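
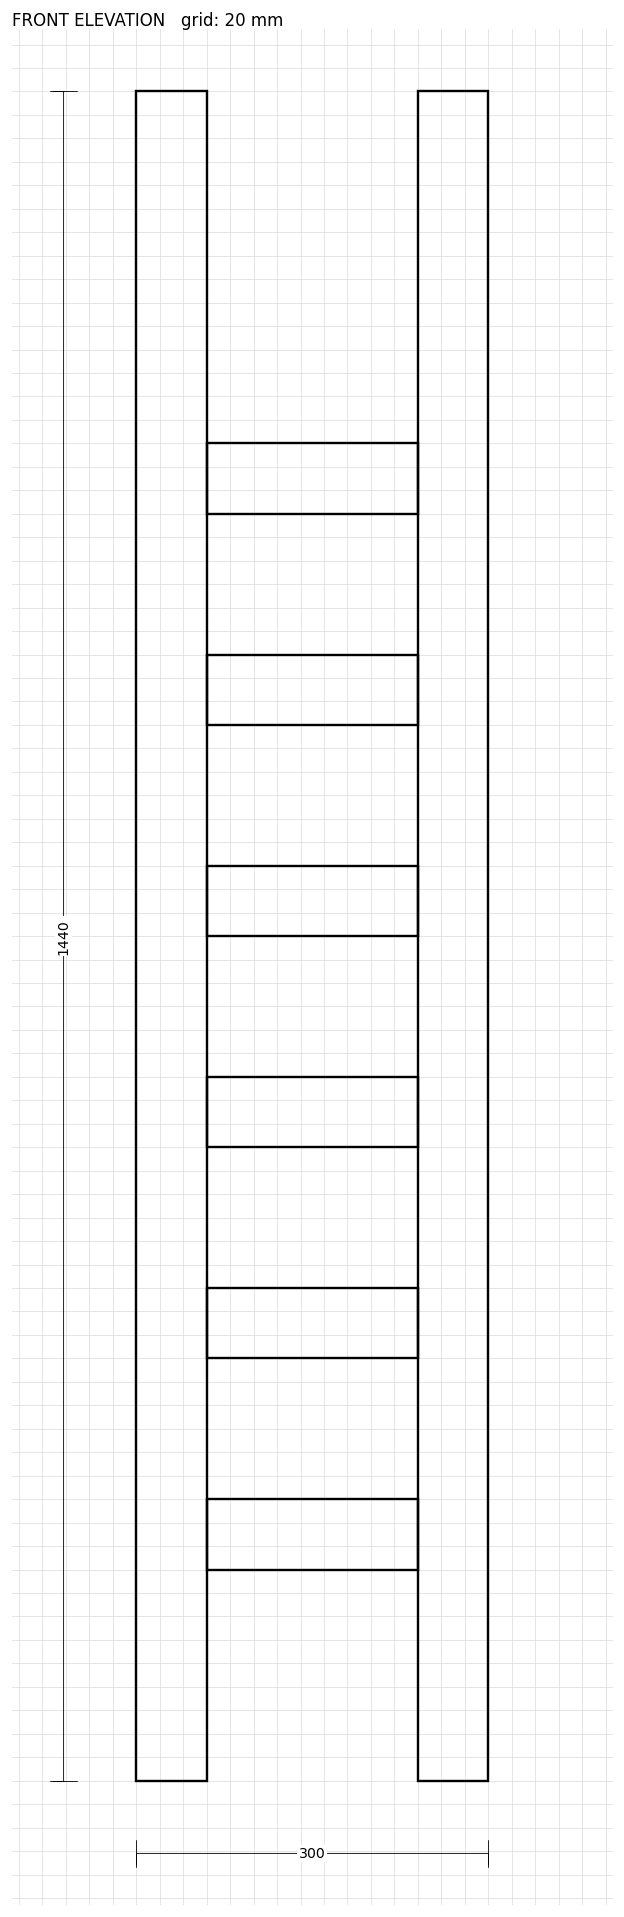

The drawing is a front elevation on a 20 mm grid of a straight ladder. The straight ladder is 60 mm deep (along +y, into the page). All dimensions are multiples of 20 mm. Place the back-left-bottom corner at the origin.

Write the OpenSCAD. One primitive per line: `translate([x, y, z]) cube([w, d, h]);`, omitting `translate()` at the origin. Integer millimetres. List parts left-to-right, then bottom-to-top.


cube([60, 60, 1440]);
translate([60, 0, 180]) cube([180, 60, 60]);
translate([60, 0, 360]) cube([180, 60, 60]);
translate([60, 0, 540]) cube([180, 60, 60]);
translate([60, 0, 720]) cube([180, 60, 60]);
translate([60, 0, 900]) cube([180, 60, 60]);
translate([60, 0, 1080]) cube([180, 60, 60]);
translate([240, 0, 0]) cube([60, 60, 1440]);


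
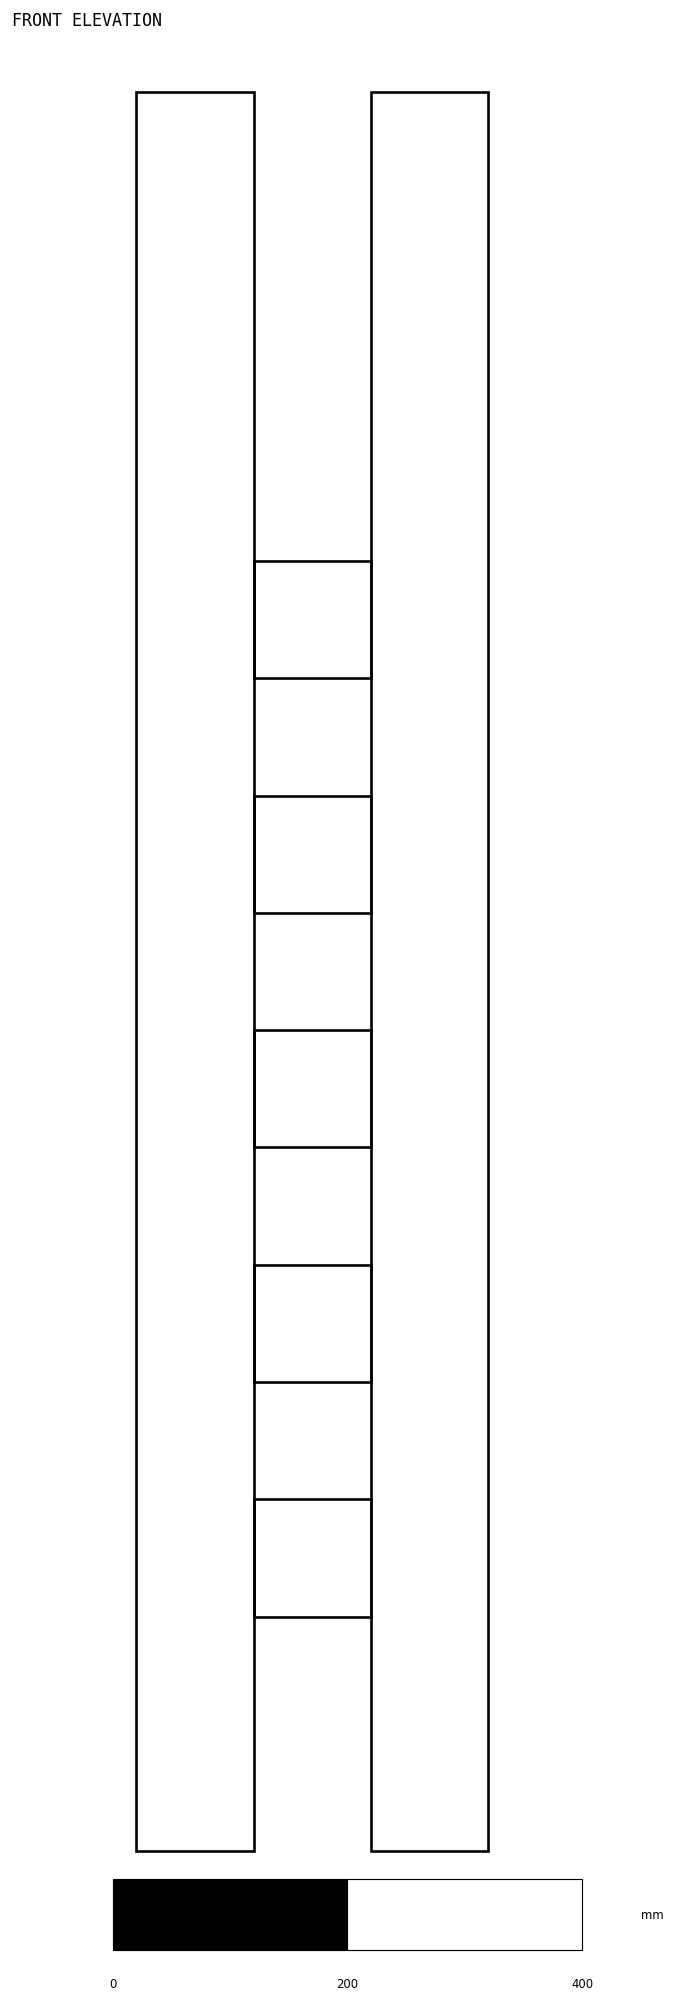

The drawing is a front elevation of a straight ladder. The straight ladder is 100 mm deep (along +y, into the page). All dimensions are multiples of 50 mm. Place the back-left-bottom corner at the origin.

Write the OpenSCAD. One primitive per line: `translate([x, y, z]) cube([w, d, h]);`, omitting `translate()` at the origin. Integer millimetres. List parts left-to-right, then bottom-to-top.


cube([100, 100, 1500]);
translate([100, 0, 200]) cube([100, 100, 100]);
translate([100, 0, 400]) cube([100, 100, 100]);
translate([100, 0, 600]) cube([100, 100, 100]);
translate([100, 0, 800]) cube([100, 100, 100]);
translate([100, 0, 1000]) cube([100, 100, 100]);
translate([200, 0, 0]) cube([100, 100, 1500]);


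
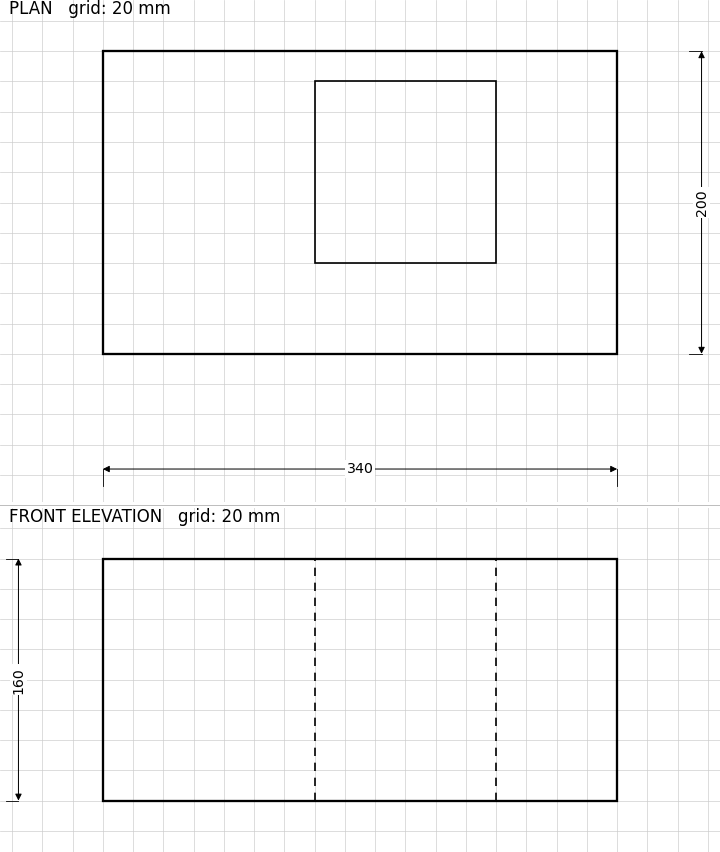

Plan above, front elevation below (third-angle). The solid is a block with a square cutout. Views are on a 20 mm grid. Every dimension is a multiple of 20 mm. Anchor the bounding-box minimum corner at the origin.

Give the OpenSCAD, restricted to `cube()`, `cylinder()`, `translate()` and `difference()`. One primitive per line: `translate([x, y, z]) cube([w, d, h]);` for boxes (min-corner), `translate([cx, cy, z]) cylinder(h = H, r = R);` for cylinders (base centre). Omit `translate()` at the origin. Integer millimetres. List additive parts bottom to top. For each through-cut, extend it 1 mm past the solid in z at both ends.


difference() {
  cube([340, 200, 160]);
  translate([140, 60, -1]) cube([120, 120, 162]);
}


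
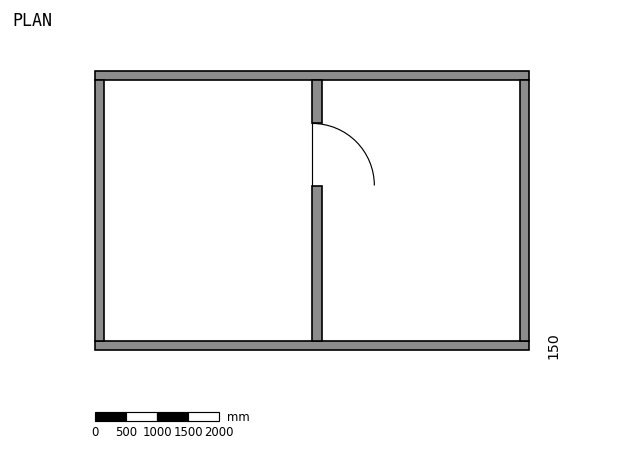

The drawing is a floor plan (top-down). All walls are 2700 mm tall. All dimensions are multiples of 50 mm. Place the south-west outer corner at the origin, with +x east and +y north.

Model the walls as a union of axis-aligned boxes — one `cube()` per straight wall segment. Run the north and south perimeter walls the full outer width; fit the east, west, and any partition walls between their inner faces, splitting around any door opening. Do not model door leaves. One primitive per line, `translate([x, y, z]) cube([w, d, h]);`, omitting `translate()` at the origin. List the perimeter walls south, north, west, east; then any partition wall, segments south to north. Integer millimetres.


cube([7000, 150, 2700]);
translate([0, 4350, 0]) cube([7000, 150, 2700]);
translate([0, 150, 0]) cube([150, 4200, 2700]);
translate([6850, 150, 0]) cube([150, 4200, 2700]);
translate([3500, 150, 0]) cube([150, 2500, 2700]);
translate([3500, 3650, 0]) cube([150, 700, 2700]);


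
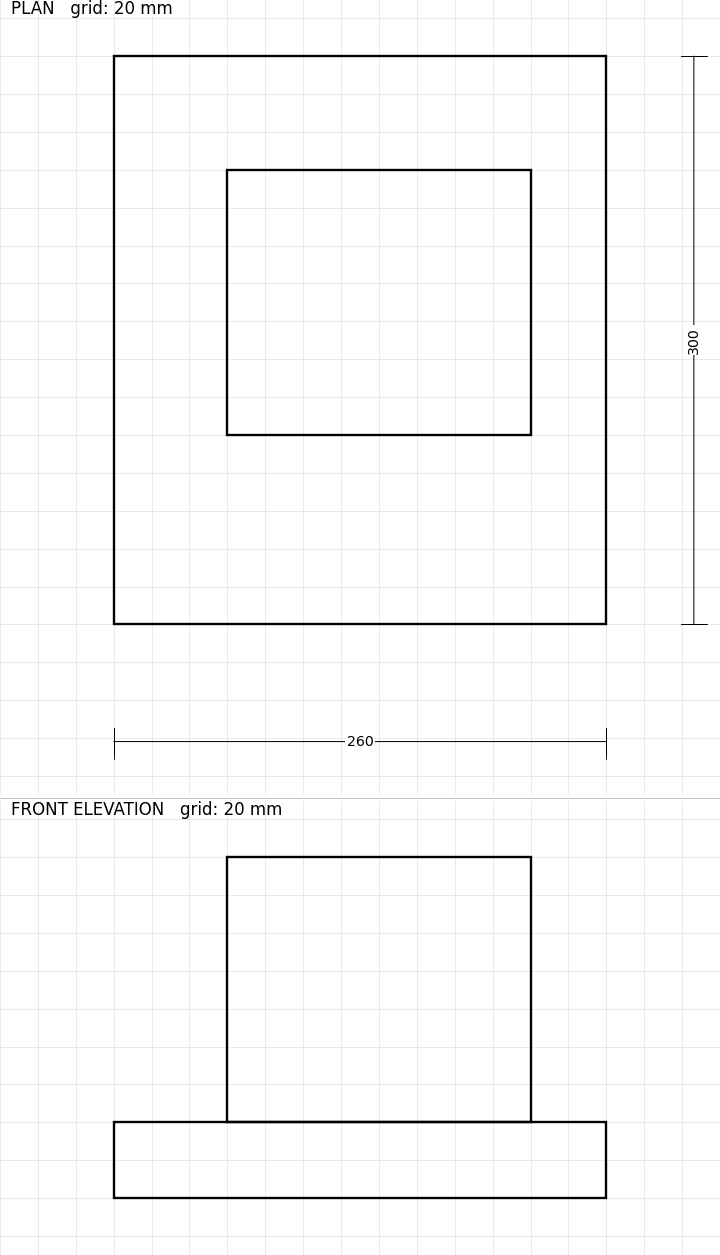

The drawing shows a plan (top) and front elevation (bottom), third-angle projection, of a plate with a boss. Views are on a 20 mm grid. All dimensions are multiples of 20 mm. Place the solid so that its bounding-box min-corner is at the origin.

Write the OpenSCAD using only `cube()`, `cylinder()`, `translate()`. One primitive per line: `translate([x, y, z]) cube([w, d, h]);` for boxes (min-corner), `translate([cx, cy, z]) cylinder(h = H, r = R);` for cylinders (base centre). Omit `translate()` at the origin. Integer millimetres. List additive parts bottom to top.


cube([260, 300, 40]);
translate([60, 100, 40]) cube([160, 140, 140]);


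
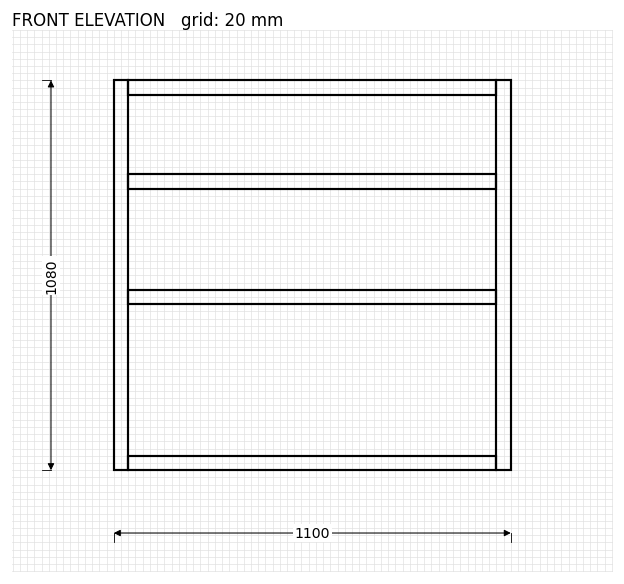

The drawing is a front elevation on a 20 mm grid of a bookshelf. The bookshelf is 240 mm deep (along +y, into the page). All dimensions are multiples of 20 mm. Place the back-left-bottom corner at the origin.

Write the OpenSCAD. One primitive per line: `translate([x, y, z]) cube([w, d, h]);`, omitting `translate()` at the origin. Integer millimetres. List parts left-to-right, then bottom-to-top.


cube([40, 240, 1080]);
translate([40, 0, 0]) cube([1020, 240, 40]);
translate([40, 0, 460]) cube([1020, 240, 40]);
translate([40, 0, 780]) cube([1020, 240, 40]);
translate([40, 0, 1040]) cube([1020, 240, 40]);
translate([1060, 0, 0]) cube([40, 240, 1080]);


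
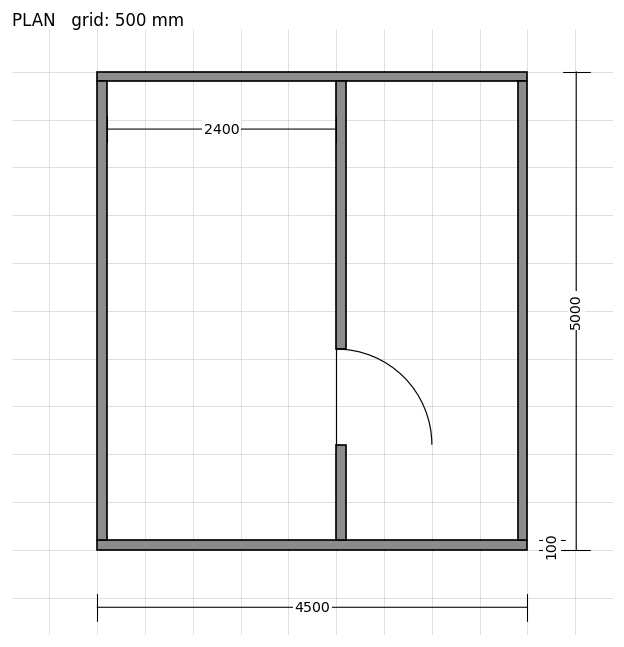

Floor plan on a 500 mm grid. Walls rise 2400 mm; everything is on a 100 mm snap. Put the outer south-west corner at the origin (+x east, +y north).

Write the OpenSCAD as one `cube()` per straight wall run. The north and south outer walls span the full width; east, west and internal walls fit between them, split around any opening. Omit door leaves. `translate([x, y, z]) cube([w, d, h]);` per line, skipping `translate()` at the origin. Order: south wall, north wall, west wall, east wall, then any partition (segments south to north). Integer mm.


cube([4500, 100, 2400]);
translate([0, 4900, 0]) cube([4500, 100, 2400]);
translate([0, 100, 0]) cube([100, 4800, 2400]);
translate([4400, 100, 0]) cube([100, 4800, 2400]);
translate([2500, 100, 0]) cube([100, 1000, 2400]);
translate([2500, 2100, 0]) cube([100, 2800, 2400]);


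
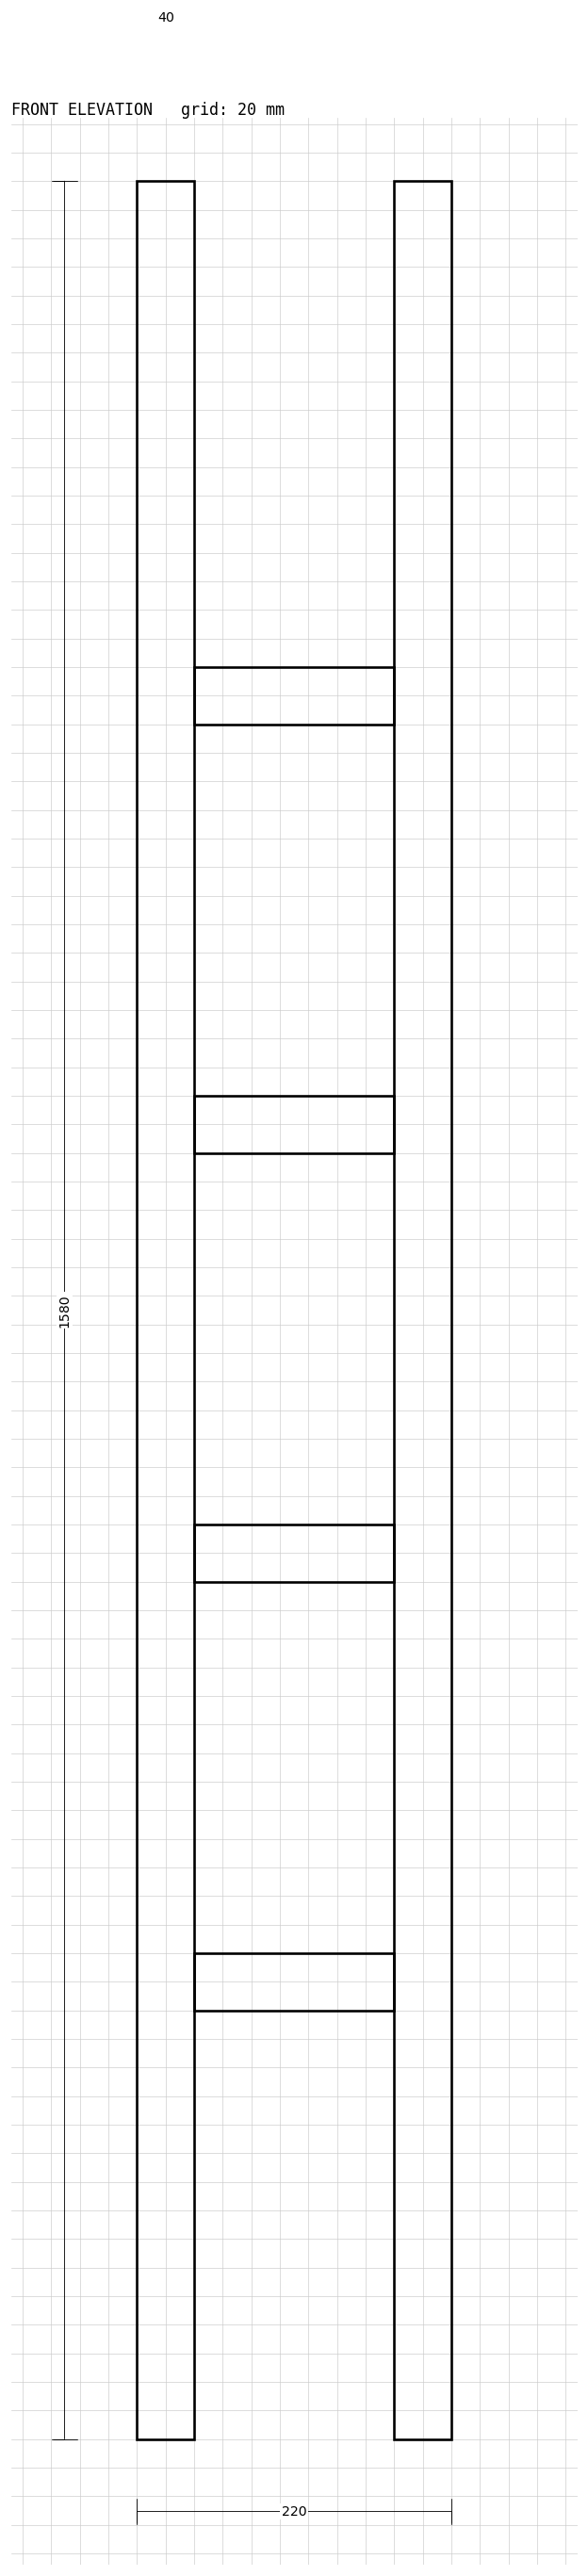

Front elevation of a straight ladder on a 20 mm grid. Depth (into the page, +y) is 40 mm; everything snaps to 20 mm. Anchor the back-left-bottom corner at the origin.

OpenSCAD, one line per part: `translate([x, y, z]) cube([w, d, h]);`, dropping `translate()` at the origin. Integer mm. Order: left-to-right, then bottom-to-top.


cube([40, 40, 1580]);
translate([40, 0, 300]) cube([140, 40, 40]);
translate([40, 0, 600]) cube([140, 40, 40]);
translate([40, 0, 900]) cube([140, 40, 40]);
translate([40, 0, 1200]) cube([140, 40, 40]);
translate([180, 0, 0]) cube([40, 40, 1580]);


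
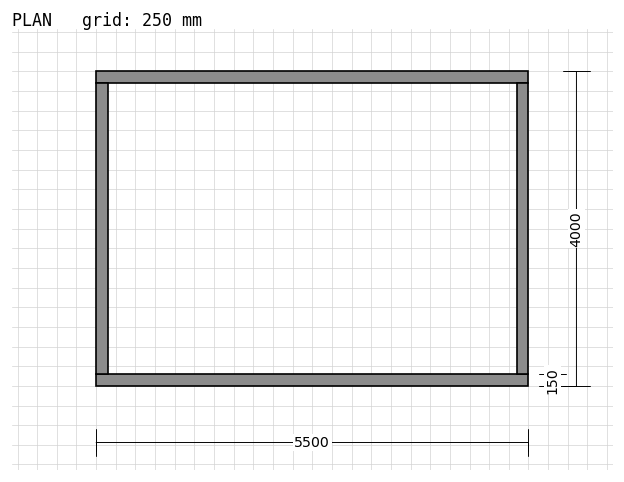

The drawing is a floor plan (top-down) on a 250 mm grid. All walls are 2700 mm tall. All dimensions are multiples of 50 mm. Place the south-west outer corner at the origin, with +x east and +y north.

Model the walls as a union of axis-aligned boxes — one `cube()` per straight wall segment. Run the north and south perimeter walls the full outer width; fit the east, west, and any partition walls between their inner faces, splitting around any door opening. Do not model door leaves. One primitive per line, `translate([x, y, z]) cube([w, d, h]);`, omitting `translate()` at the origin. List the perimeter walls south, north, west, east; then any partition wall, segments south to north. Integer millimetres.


cube([5500, 150, 2700]);
translate([0, 3850, 0]) cube([5500, 150, 2700]);
translate([0, 150, 0]) cube([150, 3700, 2700]);
translate([5350, 150, 0]) cube([150, 3700, 2700]);


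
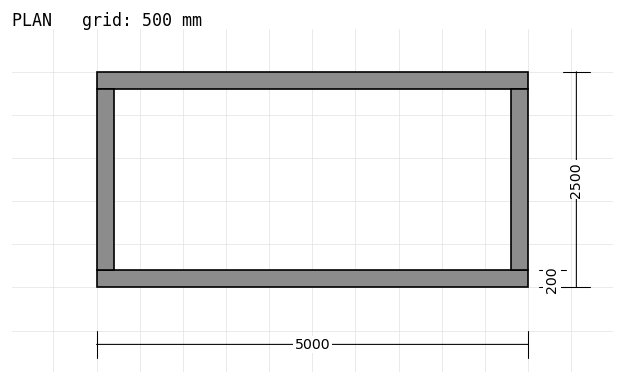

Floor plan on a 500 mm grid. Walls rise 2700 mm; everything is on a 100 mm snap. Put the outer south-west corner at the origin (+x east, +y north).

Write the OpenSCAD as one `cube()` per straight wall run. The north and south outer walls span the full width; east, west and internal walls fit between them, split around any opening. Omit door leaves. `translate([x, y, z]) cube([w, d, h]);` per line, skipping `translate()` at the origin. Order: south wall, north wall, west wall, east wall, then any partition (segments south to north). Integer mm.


cube([5000, 200, 2700]);
translate([0, 2300, 0]) cube([5000, 200, 2700]);
translate([0, 200, 0]) cube([200, 2100, 2700]);
translate([4800, 200, 0]) cube([200, 2100, 2700]);


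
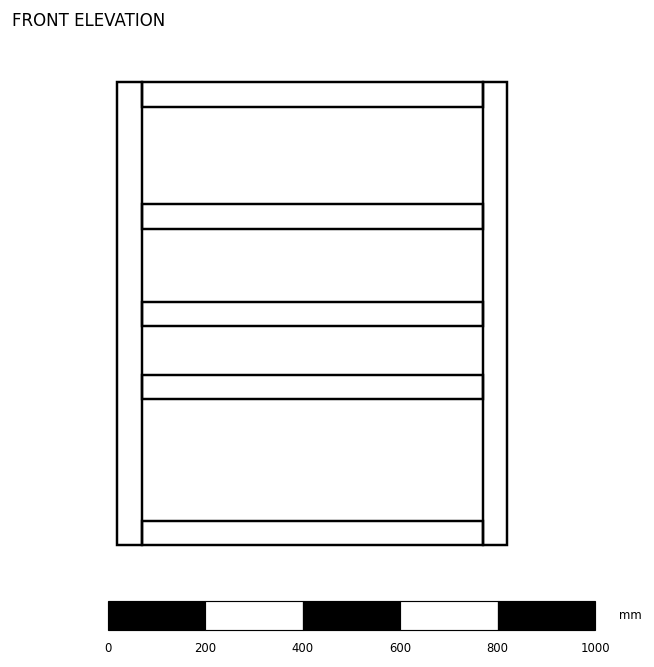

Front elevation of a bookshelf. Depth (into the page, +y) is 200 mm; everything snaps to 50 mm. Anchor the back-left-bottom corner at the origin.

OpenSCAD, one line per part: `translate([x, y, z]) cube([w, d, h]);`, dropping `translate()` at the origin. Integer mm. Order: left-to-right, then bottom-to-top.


cube([50, 200, 950]);
translate([50, 0, 0]) cube([700, 200, 50]);
translate([50, 0, 300]) cube([700, 200, 50]);
translate([50, 0, 450]) cube([700, 200, 50]);
translate([50, 0, 650]) cube([700, 200, 50]);
translate([50, 0, 900]) cube([700, 200, 50]);
translate([750, 0, 0]) cube([50, 200, 950]);


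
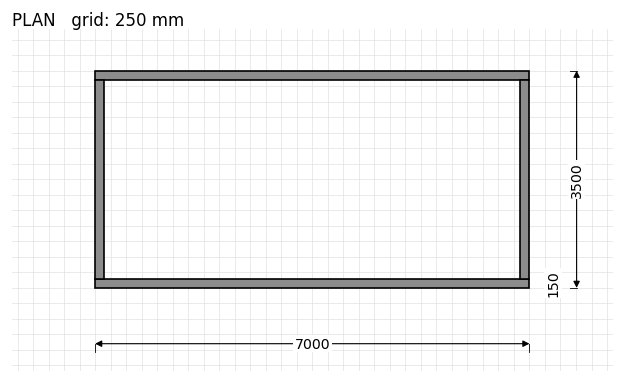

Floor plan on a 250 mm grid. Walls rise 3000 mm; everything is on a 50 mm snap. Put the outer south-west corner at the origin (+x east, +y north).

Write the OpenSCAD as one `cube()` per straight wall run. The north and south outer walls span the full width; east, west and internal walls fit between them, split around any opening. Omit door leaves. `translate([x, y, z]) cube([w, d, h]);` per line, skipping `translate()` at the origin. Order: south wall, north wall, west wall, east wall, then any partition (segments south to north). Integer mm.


cube([7000, 150, 3000]);
translate([0, 3350, 0]) cube([7000, 150, 3000]);
translate([0, 150, 0]) cube([150, 3200, 3000]);
translate([6850, 150, 0]) cube([150, 3200, 3000]);


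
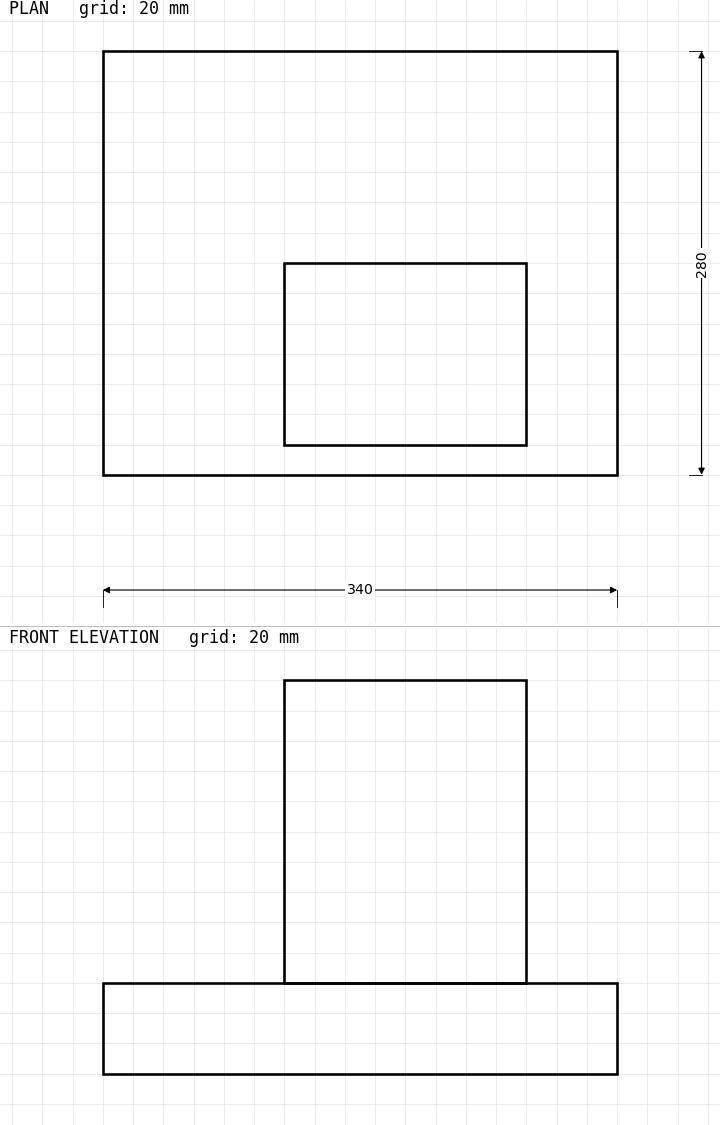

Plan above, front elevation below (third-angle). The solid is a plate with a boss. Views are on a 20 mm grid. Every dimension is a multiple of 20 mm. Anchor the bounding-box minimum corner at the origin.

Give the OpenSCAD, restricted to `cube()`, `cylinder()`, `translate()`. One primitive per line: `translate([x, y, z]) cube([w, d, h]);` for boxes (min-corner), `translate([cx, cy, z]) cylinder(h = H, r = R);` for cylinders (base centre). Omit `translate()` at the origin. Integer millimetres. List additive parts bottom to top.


cube([340, 280, 60]);
translate([120, 20, 60]) cube([160, 120, 200]);


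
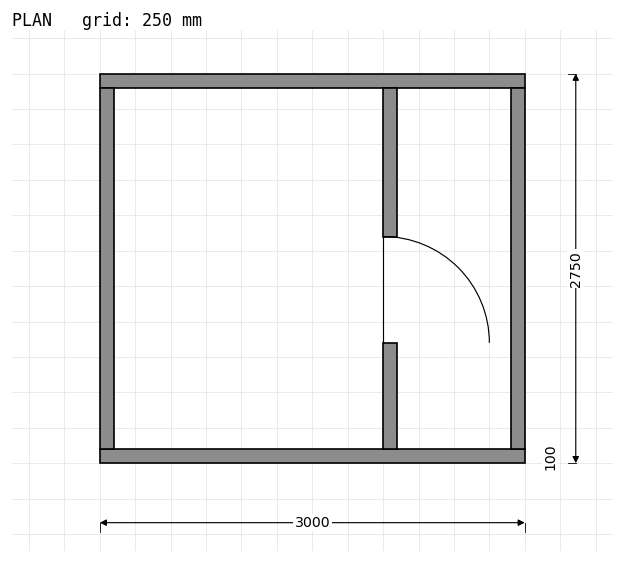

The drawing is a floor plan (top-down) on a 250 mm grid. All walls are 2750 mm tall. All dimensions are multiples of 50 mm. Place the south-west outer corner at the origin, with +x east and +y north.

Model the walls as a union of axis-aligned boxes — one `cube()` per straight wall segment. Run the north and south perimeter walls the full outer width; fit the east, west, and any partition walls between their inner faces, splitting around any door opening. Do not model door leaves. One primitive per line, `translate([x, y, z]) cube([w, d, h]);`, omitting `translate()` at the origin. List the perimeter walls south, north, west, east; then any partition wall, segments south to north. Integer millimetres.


cube([3000, 100, 2750]);
translate([0, 2650, 0]) cube([3000, 100, 2750]);
translate([0, 100, 0]) cube([100, 2550, 2750]);
translate([2900, 100, 0]) cube([100, 2550, 2750]);
translate([2000, 100, 0]) cube([100, 750, 2750]);
translate([2000, 1600, 0]) cube([100, 1050, 2750]);


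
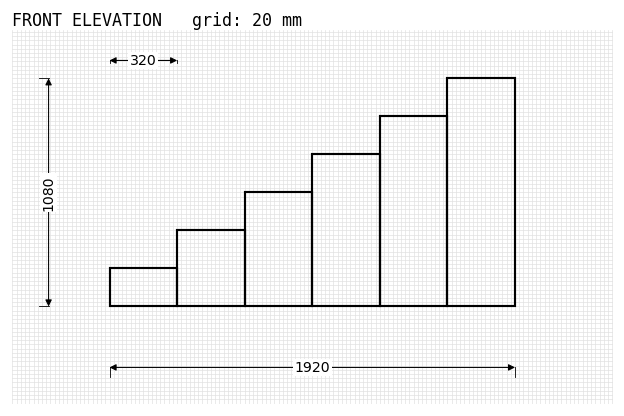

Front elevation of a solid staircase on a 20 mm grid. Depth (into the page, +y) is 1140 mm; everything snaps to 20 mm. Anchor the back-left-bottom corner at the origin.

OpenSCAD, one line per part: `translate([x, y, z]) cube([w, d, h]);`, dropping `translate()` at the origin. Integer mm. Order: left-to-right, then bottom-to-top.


cube([320, 1140, 180]);
translate([320, 0, 0]) cube([320, 1140, 360]);
translate([640, 0, 0]) cube([320, 1140, 540]);
translate([960, 0, 0]) cube([320, 1140, 720]);
translate([1280, 0, 0]) cube([320, 1140, 900]);
translate([1600, 0, 0]) cube([320, 1140, 1080]);


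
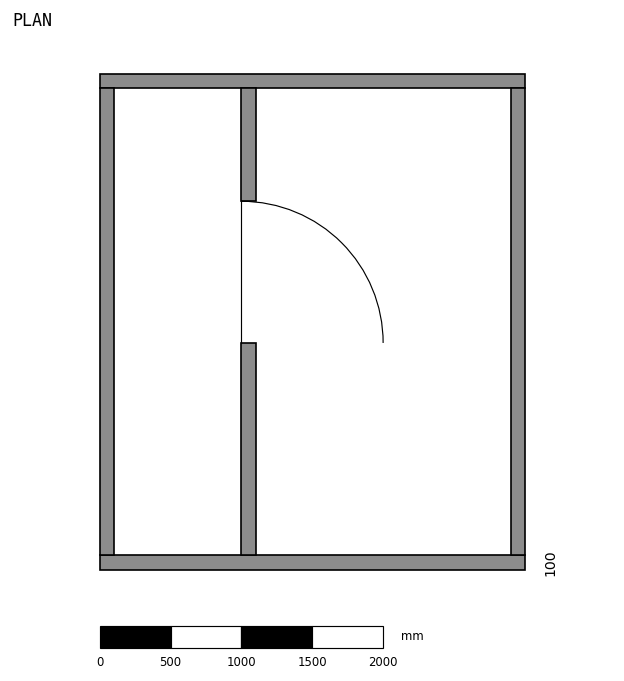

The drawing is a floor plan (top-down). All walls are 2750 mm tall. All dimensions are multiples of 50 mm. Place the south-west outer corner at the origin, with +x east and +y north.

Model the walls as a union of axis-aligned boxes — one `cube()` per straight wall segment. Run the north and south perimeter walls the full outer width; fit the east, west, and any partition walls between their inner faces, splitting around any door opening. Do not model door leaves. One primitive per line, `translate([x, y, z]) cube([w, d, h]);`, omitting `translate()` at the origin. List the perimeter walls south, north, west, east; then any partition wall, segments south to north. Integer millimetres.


cube([3000, 100, 2750]);
translate([0, 3400, 0]) cube([3000, 100, 2750]);
translate([0, 100, 0]) cube([100, 3300, 2750]);
translate([2900, 100, 0]) cube([100, 3300, 2750]);
translate([1000, 100, 0]) cube([100, 1500, 2750]);
translate([1000, 2600, 0]) cube([100, 800, 2750]);


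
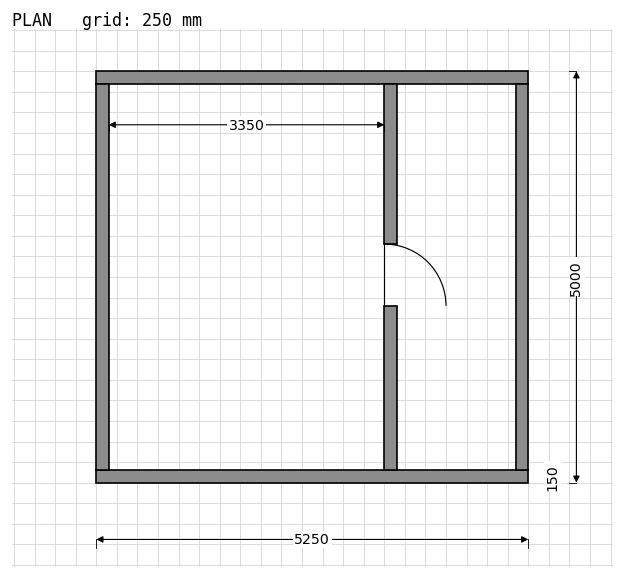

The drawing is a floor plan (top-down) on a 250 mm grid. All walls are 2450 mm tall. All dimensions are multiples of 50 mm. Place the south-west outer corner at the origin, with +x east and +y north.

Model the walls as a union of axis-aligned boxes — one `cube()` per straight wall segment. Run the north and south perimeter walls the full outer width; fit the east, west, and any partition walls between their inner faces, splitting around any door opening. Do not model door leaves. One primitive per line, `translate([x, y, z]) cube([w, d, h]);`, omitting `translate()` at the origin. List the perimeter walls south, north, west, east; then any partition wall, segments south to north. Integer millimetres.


cube([5250, 150, 2450]);
translate([0, 4850, 0]) cube([5250, 150, 2450]);
translate([0, 150, 0]) cube([150, 4700, 2450]);
translate([5100, 150, 0]) cube([150, 4700, 2450]);
translate([3500, 150, 0]) cube([150, 2000, 2450]);
translate([3500, 2900, 0]) cube([150, 1950, 2450]);


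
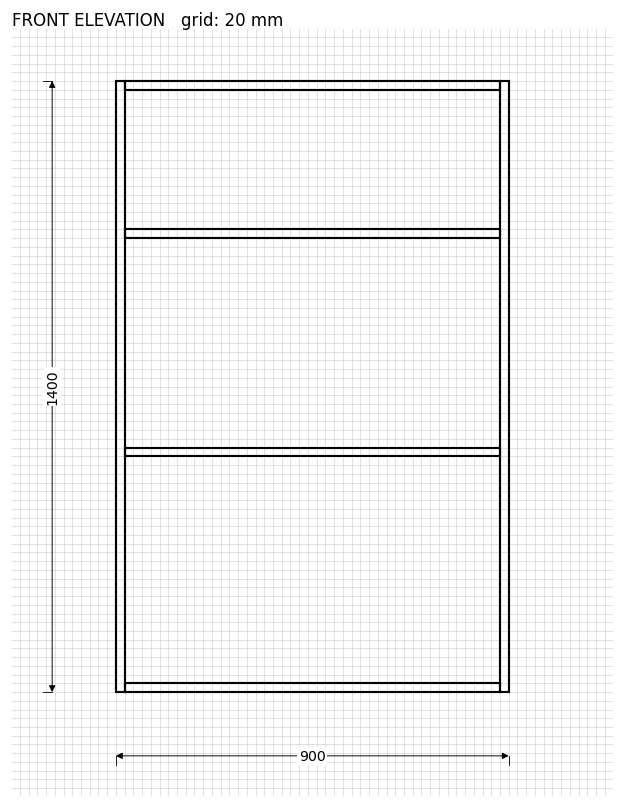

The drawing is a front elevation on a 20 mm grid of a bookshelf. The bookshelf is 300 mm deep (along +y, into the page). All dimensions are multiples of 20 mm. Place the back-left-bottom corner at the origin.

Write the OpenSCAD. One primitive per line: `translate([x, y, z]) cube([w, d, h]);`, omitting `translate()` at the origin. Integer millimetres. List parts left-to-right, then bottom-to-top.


cube([20, 300, 1400]);
translate([20, 0, 0]) cube([860, 300, 20]);
translate([20, 0, 540]) cube([860, 300, 20]);
translate([20, 0, 1040]) cube([860, 300, 20]);
translate([20, 0, 1380]) cube([860, 300, 20]);
translate([880, 0, 0]) cube([20, 300, 1400]);


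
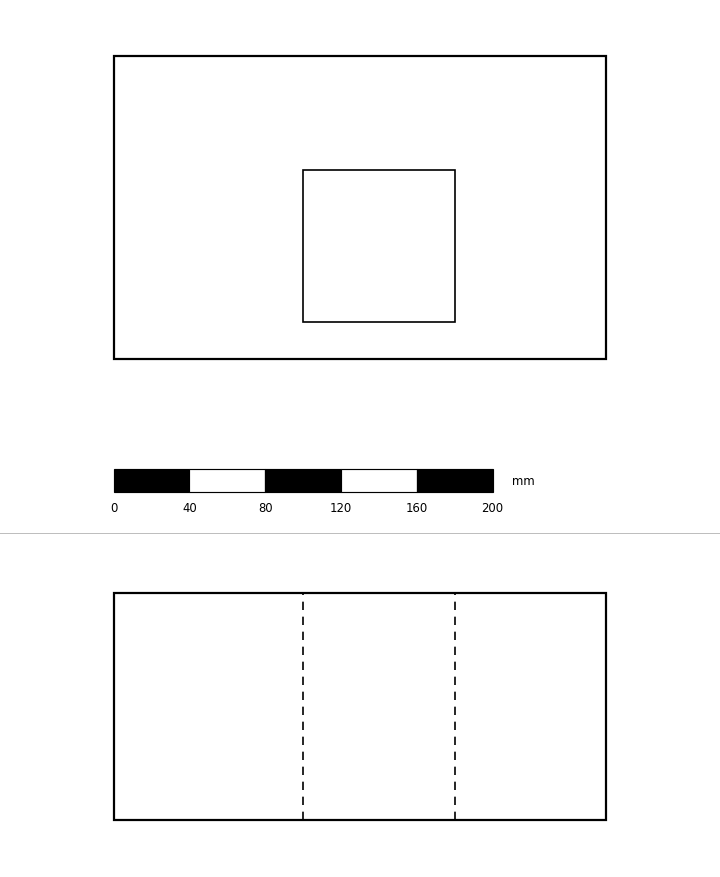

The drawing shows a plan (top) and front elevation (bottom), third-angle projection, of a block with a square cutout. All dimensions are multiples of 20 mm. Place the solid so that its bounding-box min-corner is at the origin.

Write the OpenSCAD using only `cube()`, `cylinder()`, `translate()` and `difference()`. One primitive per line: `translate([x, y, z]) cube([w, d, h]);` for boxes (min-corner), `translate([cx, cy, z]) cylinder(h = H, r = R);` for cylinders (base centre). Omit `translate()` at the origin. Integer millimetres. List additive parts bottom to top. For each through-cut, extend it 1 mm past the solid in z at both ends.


difference() {
  cube([260, 160, 120]);
  translate([100, 20, -1]) cube([80, 80, 122]);
}


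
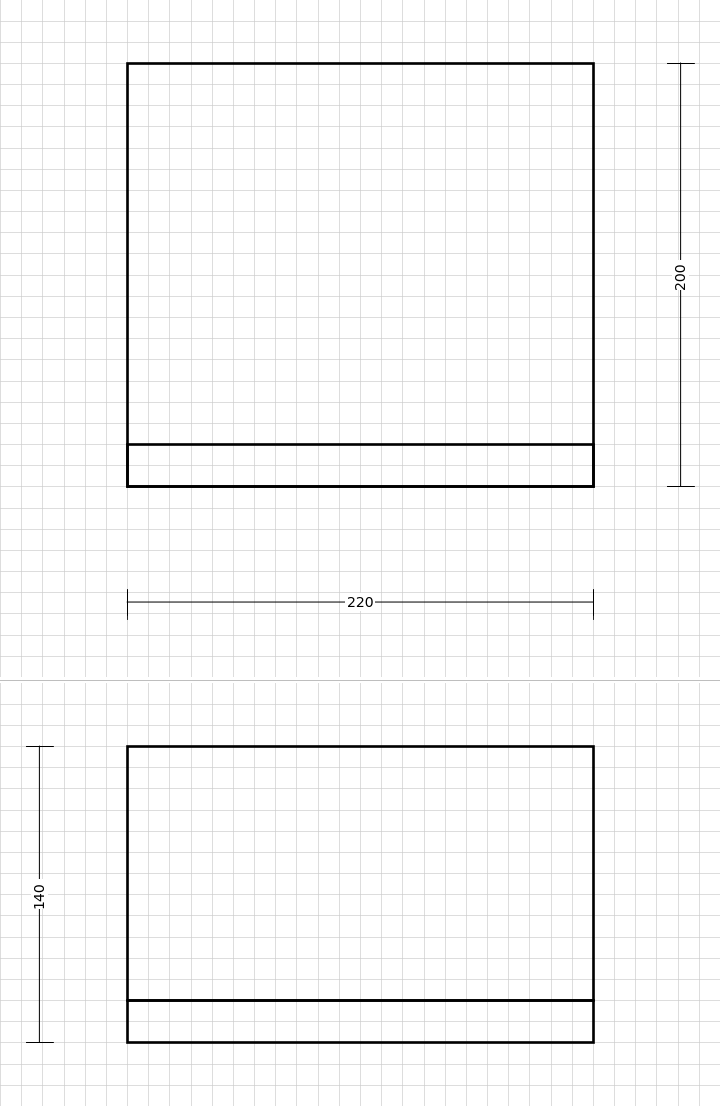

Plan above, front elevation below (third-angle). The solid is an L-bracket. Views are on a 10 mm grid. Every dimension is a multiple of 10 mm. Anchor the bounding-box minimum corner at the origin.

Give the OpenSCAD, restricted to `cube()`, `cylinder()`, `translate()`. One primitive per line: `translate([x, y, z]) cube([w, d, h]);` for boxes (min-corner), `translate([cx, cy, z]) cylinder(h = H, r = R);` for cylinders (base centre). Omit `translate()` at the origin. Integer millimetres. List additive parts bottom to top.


cube([220, 200, 20]);
translate([0, 0, 20]) cube([220, 20, 120]);


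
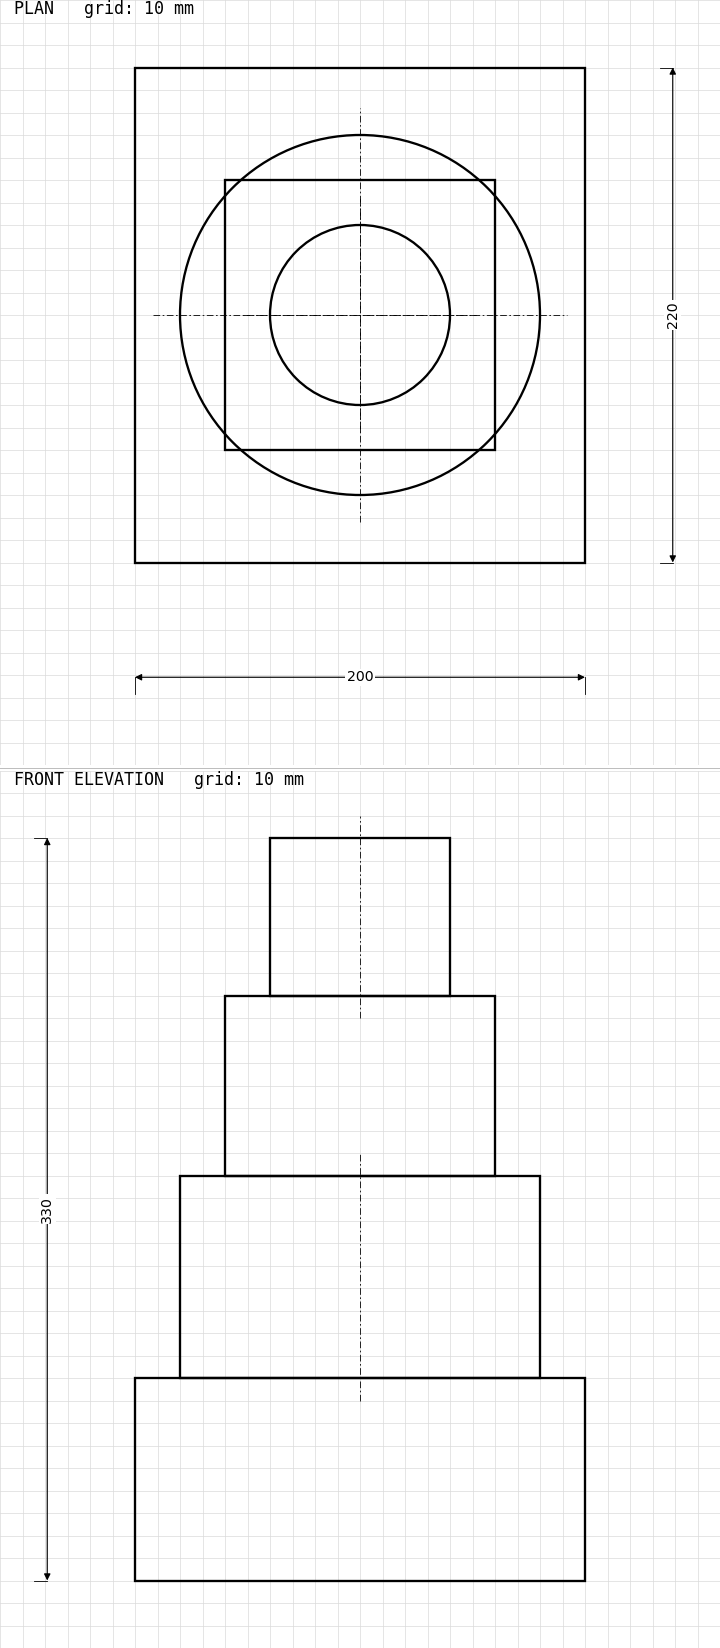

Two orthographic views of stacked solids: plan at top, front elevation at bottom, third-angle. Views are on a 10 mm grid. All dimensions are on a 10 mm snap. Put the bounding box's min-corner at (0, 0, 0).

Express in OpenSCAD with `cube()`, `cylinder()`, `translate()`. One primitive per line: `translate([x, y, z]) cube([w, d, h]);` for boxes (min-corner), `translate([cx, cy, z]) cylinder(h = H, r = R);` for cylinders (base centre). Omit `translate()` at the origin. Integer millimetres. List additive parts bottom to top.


cube([200, 220, 90]);
translate([100, 110, 90]) cylinder(h = 90, r = 80);
translate([40, 50, 180]) cube([120, 120, 80]);
translate([100, 110, 260]) cylinder(h = 70, r = 40);


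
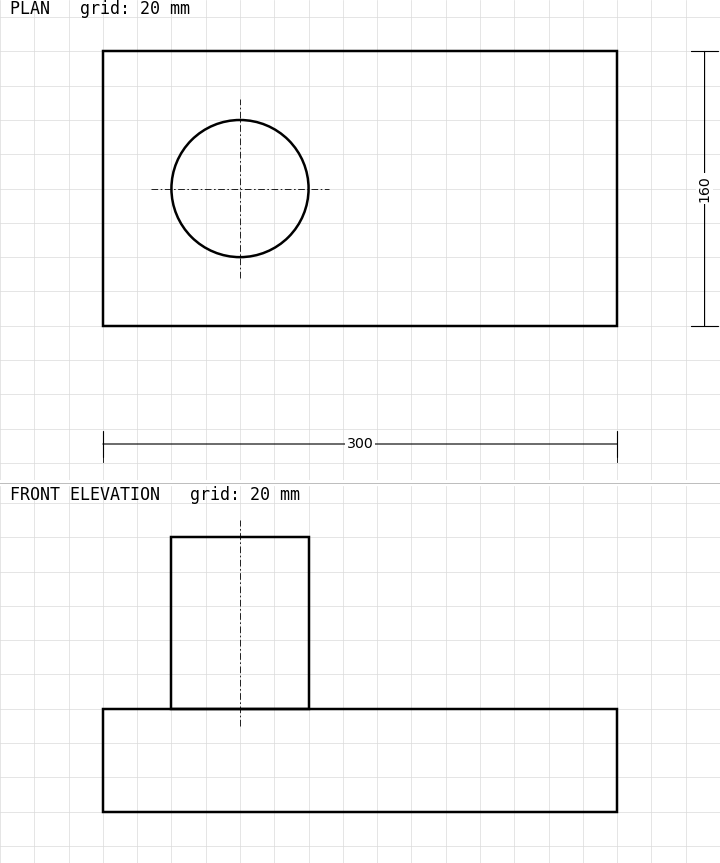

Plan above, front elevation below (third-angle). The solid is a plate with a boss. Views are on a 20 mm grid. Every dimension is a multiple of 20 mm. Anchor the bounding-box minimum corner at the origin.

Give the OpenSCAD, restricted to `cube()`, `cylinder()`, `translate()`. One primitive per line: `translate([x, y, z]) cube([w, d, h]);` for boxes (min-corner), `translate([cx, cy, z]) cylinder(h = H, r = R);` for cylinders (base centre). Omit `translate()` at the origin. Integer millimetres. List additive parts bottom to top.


cube([300, 160, 60]);
translate([80, 80, 60]) cylinder(h = 100, r = 40);


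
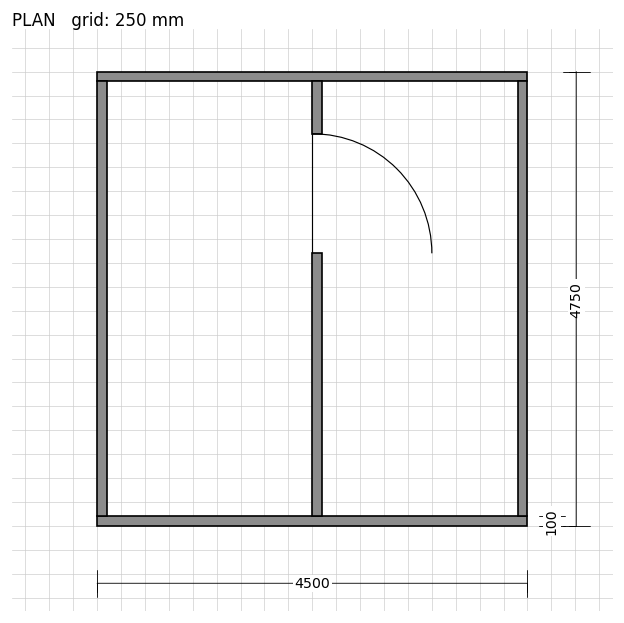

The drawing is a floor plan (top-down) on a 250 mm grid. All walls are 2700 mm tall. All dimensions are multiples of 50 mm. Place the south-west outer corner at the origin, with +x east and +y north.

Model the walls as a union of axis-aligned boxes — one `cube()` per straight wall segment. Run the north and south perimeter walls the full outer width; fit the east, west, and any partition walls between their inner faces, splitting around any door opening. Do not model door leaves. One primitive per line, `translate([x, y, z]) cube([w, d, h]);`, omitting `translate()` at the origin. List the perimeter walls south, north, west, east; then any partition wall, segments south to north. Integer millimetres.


cube([4500, 100, 2700]);
translate([0, 4650, 0]) cube([4500, 100, 2700]);
translate([0, 100, 0]) cube([100, 4550, 2700]);
translate([4400, 100, 0]) cube([100, 4550, 2700]);
translate([2250, 100, 0]) cube([100, 2750, 2700]);
translate([2250, 4100, 0]) cube([100, 550, 2700]);


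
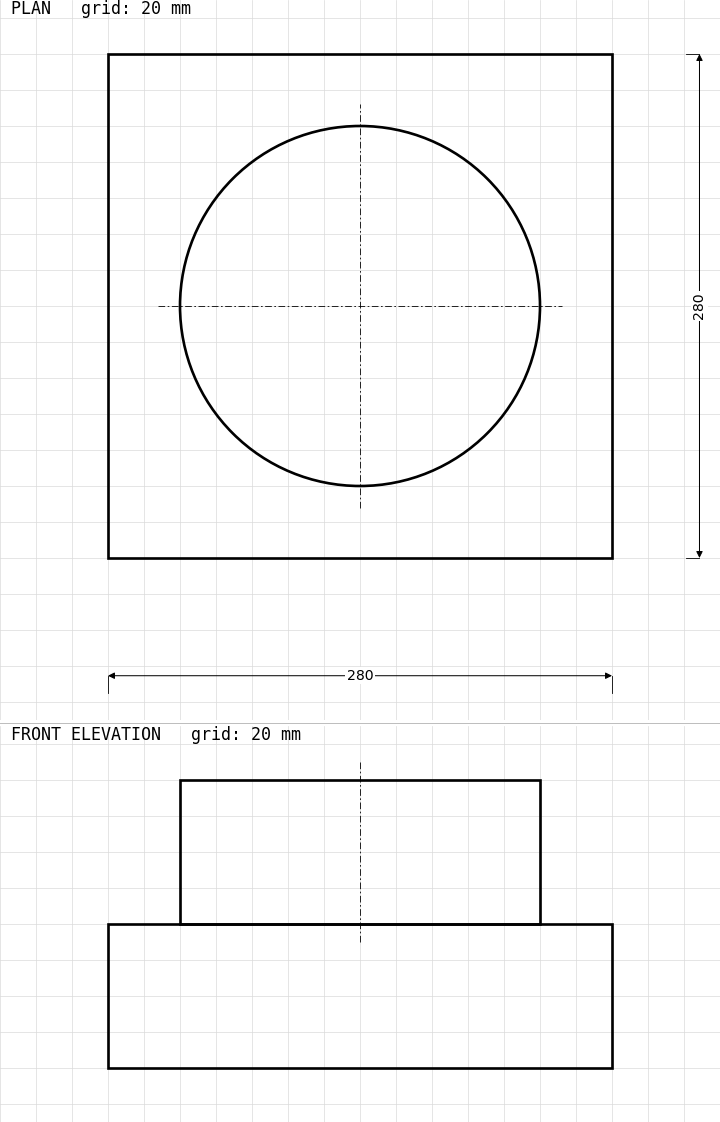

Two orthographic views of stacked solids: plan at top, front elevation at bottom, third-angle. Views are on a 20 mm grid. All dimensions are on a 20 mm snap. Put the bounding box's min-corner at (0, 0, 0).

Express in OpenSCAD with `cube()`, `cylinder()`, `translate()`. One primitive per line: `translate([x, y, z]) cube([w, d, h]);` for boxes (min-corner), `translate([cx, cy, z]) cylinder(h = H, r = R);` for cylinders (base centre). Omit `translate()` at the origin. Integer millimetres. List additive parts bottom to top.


cube([280, 280, 80]);
translate([140, 140, 80]) cylinder(h = 80, r = 100);


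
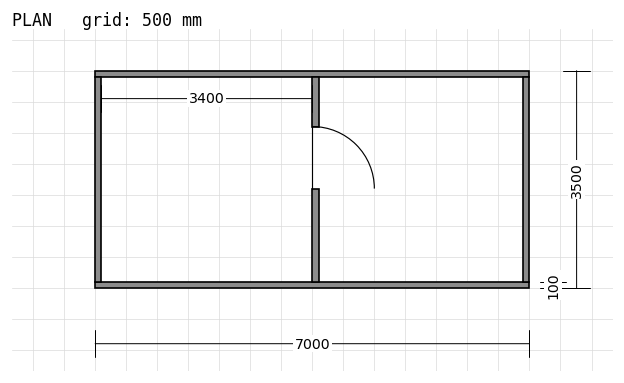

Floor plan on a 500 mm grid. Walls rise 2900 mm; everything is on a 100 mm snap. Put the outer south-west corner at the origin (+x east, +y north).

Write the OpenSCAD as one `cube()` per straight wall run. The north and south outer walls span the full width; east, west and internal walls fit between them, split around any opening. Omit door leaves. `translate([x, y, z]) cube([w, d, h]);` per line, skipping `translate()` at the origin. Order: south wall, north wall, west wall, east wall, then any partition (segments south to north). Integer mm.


cube([7000, 100, 2900]);
translate([0, 3400, 0]) cube([7000, 100, 2900]);
translate([0, 100, 0]) cube([100, 3300, 2900]);
translate([6900, 100, 0]) cube([100, 3300, 2900]);
translate([3500, 100, 0]) cube([100, 1500, 2900]);
translate([3500, 2600, 0]) cube([100, 800, 2900]);


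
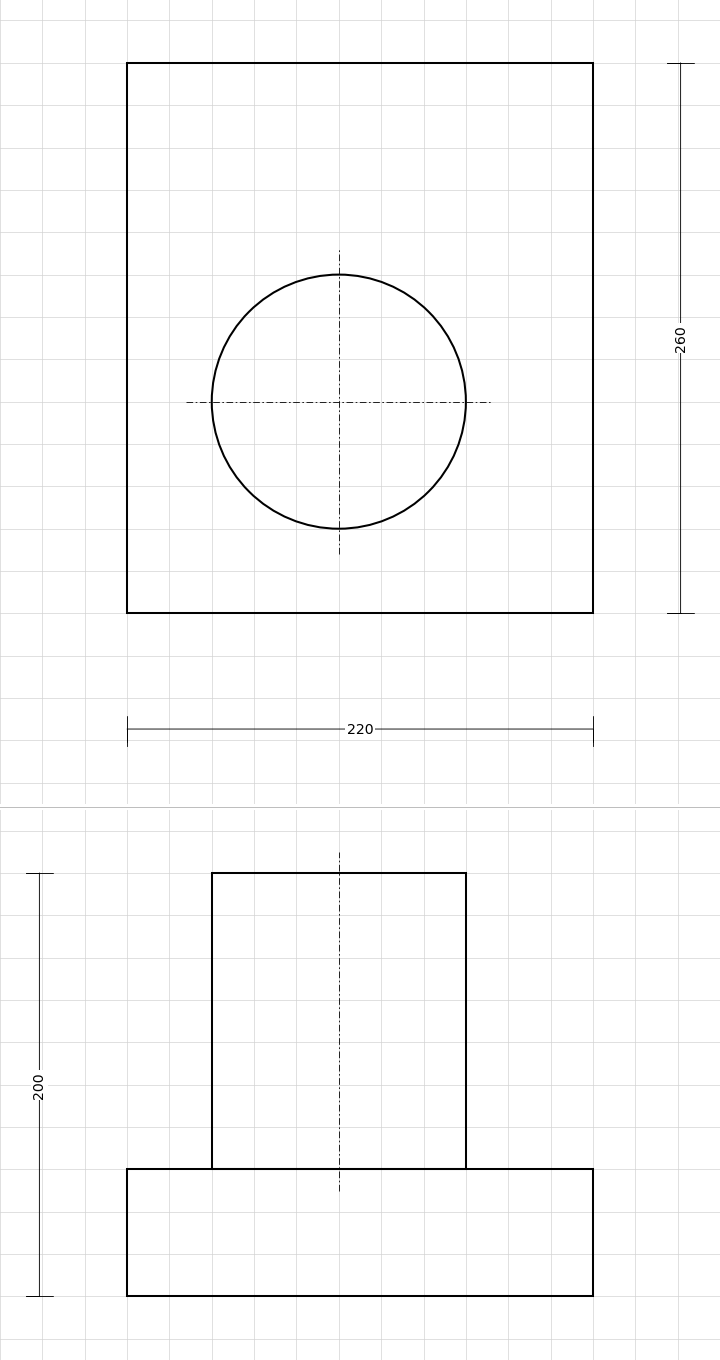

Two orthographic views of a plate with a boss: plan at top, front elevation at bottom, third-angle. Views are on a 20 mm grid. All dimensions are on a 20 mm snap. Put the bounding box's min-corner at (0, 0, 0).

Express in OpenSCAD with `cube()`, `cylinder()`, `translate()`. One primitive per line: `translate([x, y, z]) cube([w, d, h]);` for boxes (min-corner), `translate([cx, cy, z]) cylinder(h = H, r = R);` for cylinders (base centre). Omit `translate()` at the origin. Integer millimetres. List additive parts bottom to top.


cube([220, 260, 60]);
translate([100, 100, 60]) cylinder(h = 140, r = 60);


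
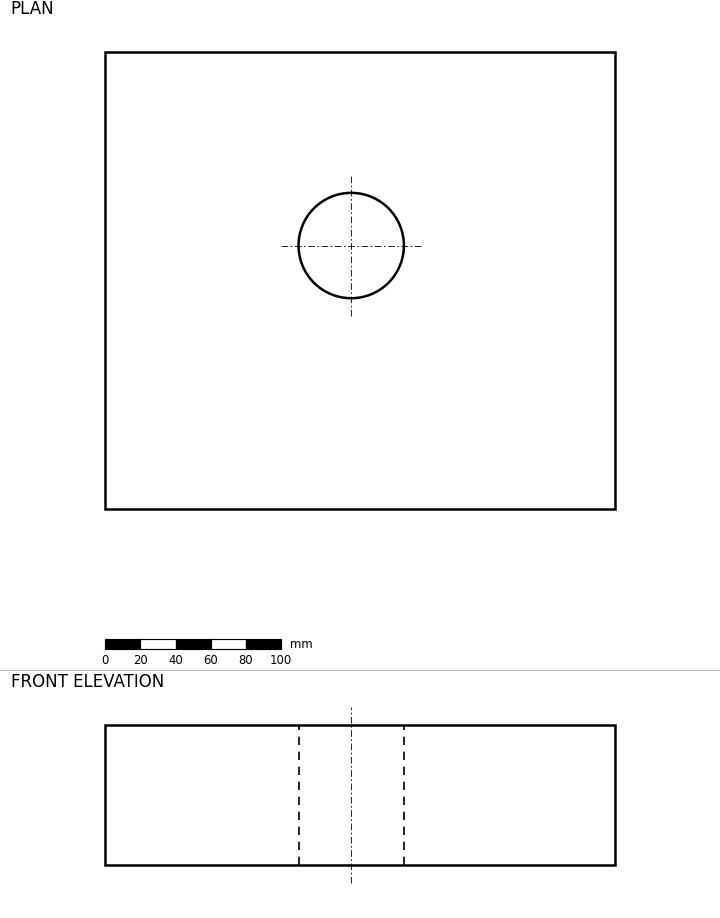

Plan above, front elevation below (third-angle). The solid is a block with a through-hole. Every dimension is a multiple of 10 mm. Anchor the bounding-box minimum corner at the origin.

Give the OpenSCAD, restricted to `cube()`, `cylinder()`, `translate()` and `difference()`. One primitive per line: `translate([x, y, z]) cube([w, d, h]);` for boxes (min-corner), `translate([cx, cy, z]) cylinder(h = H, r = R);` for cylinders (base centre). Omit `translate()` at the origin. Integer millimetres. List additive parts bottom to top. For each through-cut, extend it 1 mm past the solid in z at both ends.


difference() {
  cube([290, 260, 80]);
  translate([140, 150, -1]) cylinder(h = 82, r = 30);
}


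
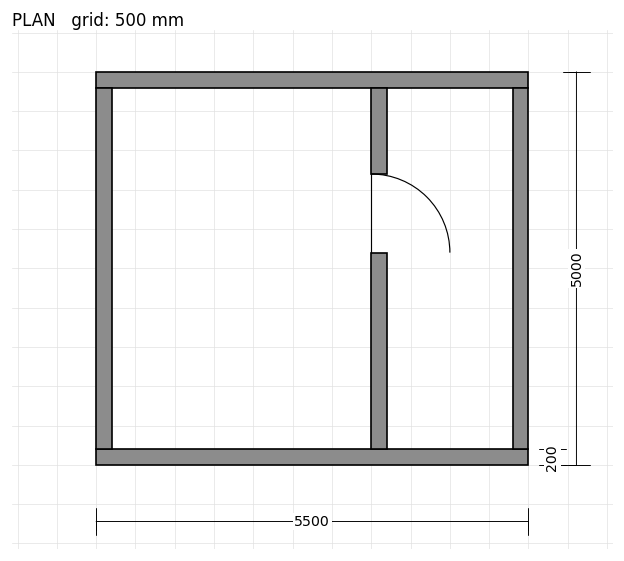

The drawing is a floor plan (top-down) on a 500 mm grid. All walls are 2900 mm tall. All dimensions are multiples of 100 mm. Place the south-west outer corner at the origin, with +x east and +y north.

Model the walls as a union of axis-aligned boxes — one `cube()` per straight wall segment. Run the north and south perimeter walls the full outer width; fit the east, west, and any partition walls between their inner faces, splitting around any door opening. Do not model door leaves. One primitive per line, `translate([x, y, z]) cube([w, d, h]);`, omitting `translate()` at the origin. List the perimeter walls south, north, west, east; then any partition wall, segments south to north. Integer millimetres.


cube([5500, 200, 2900]);
translate([0, 4800, 0]) cube([5500, 200, 2900]);
translate([0, 200, 0]) cube([200, 4600, 2900]);
translate([5300, 200, 0]) cube([200, 4600, 2900]);
translate([3500, 200, 0]) cube([200, 2500, 2900]);
translate([3500, 3700, 0]) cube([200, 1100, 2900]);


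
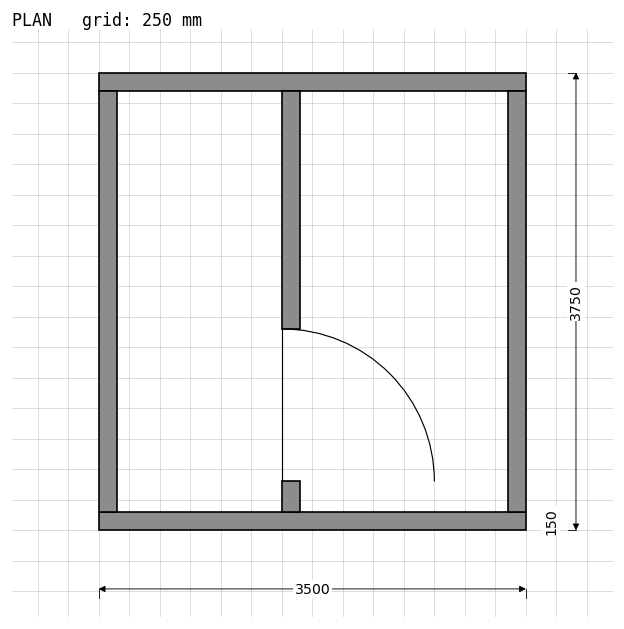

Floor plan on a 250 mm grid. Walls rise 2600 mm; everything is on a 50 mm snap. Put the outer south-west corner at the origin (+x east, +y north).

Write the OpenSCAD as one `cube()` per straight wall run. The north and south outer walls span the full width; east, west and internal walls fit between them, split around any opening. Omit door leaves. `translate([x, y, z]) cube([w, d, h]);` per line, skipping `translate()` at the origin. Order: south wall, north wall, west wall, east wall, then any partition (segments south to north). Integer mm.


cube([3500, 150, 2600]);
translate([0, 3600, 0]) cube([3500, 150, 2600]);
translate([0, 150, 0]) cube([150, 3450, 2600]);
translate([3350, 150, 0]) cube([150, 3450, 2600]);
translate([1500, 150, 0]) cube([150, 250, 2600]);
translate([1500, 1650, 0]) cube([150, 1950, 2600]);


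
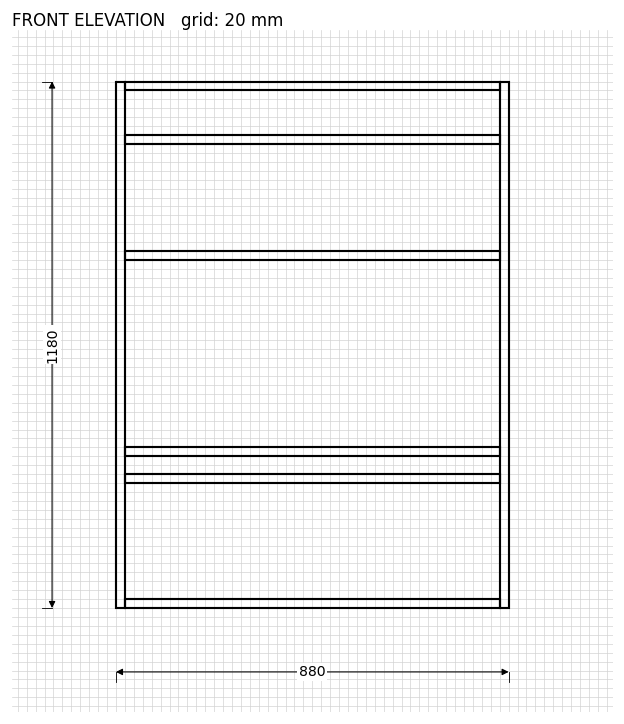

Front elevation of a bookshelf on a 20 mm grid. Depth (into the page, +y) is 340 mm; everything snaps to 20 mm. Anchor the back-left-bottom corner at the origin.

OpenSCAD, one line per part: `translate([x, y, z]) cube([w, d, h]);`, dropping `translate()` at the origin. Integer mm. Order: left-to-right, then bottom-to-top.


cube([20, 340, 1180]);
translate([20, 0, 0]) cube([840, 340, 20]);
translate([20, 0, 280]) cube([840, 340, 20]);
translate([20, 0, 340]) cube([840, 340, 20]);
translate([20, 0, 780]) cube([840, 340, 20]);
translate([20, 0, 1040]) cube([840, 340, 20]);
translate([20, 0, 1160]) cube([840, 340, 20]);
translate([860, 0, 0]) cube([20, 340, 1180]);


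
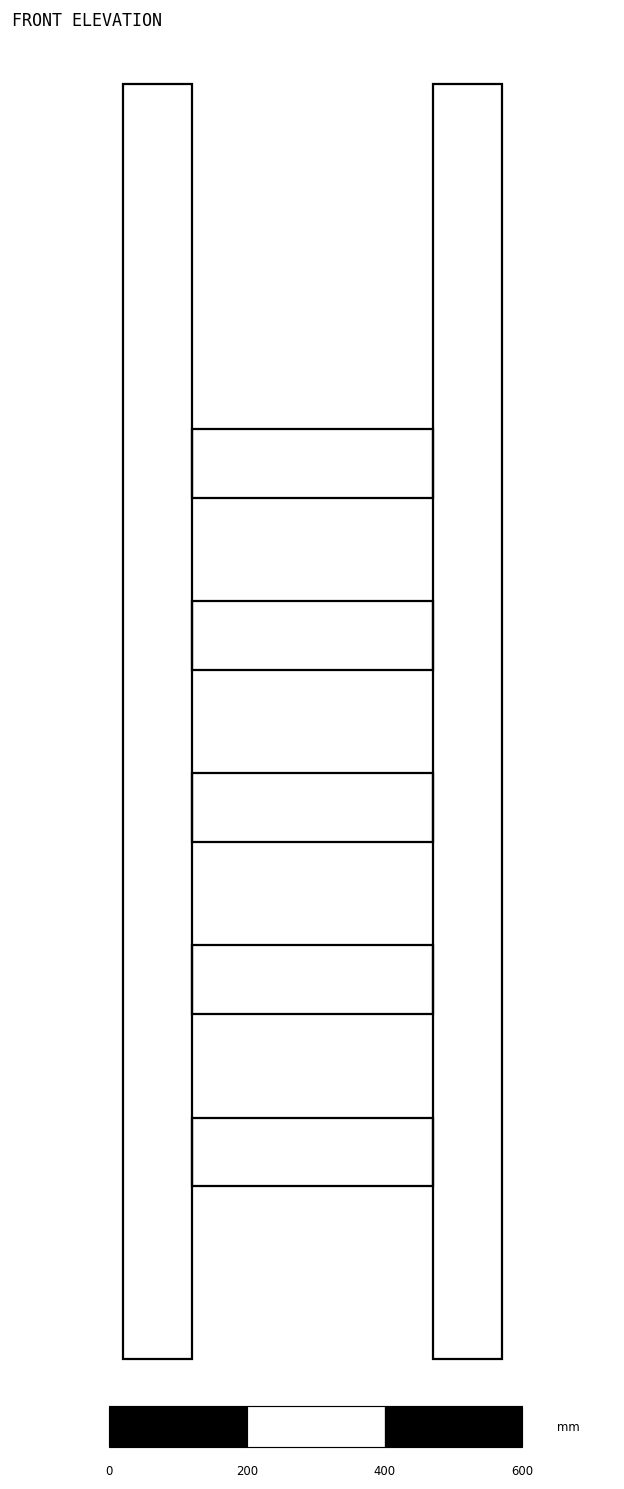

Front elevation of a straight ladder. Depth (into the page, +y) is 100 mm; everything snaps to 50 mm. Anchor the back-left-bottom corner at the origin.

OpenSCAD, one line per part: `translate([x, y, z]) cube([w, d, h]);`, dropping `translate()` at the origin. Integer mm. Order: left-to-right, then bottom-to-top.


cube([100, 100, 1850]);
translate([100, 0, 250]) cube([350, 100, 100]);
translate([100, 0, 500]) cube([350, 100, 100]);
translate([100, 0, 750]) cube([350, 100, 100]);
translate([100, 0, 1000]) cube([350, 100, 100]);
translate([100, 0, 1250]) cube([350, 100, 100]);
translate([450, 0, 0]) cube([100, 100, 1850]);


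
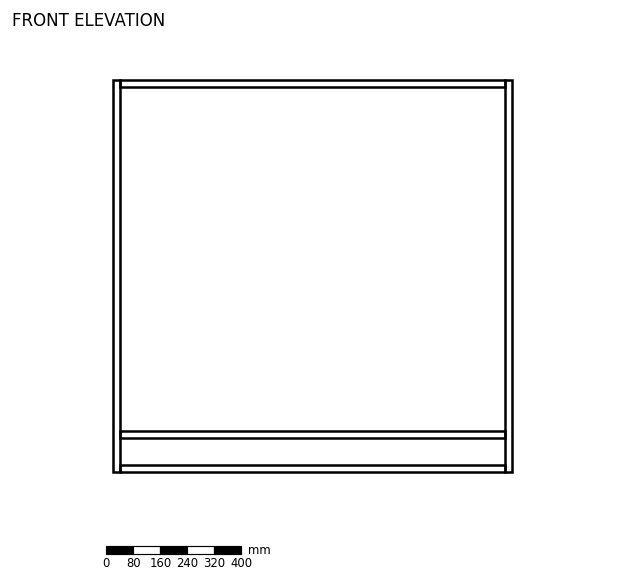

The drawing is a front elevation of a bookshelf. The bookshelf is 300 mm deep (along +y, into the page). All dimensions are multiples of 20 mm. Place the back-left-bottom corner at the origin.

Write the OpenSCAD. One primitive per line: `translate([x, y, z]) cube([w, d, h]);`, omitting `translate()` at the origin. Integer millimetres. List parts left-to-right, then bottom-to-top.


cube([20, 300, 1160]);
translate([20, 0, 0]) cube([1140, 300, 20]);
translate([20, 0, 100]) cube([1140, 300, 20]);
translate([20, 0, 1140]) cube([1140, 300, 20]);
translate([1160, 0, 0]) cube([20, 300, 1160]);


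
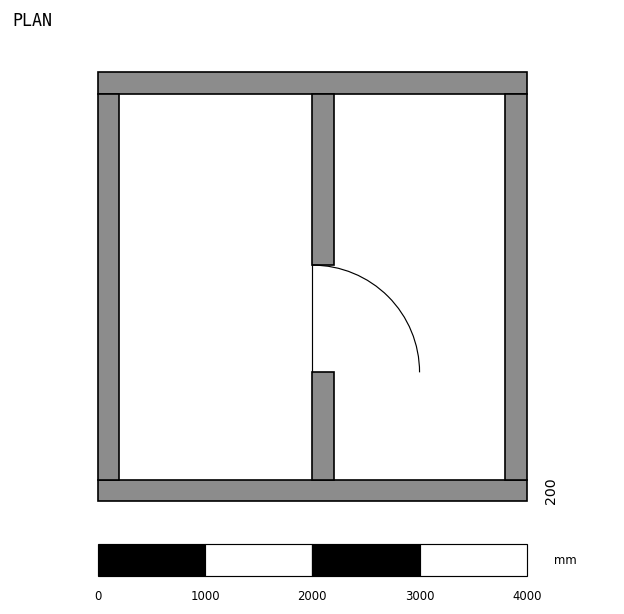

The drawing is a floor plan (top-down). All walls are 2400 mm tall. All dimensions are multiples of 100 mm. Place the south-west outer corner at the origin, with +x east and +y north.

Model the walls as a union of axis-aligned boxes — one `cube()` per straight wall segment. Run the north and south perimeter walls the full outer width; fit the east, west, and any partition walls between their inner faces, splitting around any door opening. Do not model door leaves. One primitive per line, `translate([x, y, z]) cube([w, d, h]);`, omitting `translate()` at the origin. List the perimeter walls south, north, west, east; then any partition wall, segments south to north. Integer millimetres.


cube([4000, 200, 2400]);
translate([0, 3800, 0]) cube([4000, 200, 2400]);
translate([0, 200, 0]) cube([200, 3600, 2400]);
translate([3800, 200, 0]) cube([200, 3600, 2400]);
translate([2000, 200, 0]) cube([200, 1000, 2400]);
translate([2000, 2200, 0]) cube([200, 1600, 2400]);


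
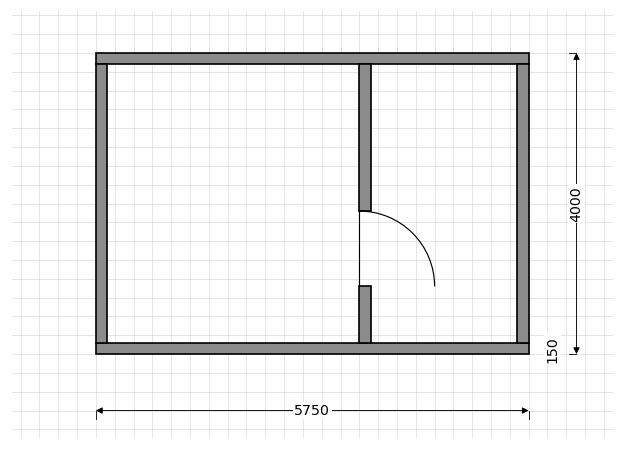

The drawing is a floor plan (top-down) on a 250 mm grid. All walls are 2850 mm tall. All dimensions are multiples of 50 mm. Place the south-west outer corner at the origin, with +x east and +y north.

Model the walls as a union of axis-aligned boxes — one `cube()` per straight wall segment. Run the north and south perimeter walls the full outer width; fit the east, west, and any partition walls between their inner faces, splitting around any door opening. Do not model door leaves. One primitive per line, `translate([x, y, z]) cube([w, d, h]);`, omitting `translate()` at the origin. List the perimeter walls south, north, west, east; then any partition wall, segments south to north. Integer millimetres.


cube([5750, 150, 2850]);
translate([0, 3850, 0]) cube([5750, 150, 2850]);
translate([0, 150, 0]) cube([150, 3700, 2850]);
translate([5600, 150, 0]) cube([150, 3700, 2850]);
translate([3500, 150, 0]) cube([150, 750, 2850]);
translate([3500, 1900, 0]) cube([150, 1950, 2850]);


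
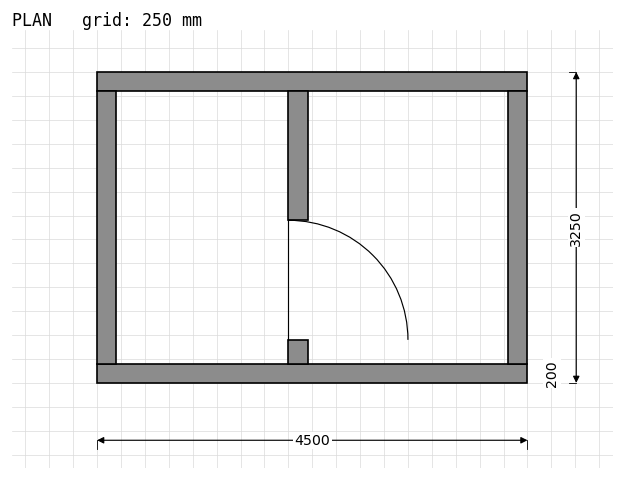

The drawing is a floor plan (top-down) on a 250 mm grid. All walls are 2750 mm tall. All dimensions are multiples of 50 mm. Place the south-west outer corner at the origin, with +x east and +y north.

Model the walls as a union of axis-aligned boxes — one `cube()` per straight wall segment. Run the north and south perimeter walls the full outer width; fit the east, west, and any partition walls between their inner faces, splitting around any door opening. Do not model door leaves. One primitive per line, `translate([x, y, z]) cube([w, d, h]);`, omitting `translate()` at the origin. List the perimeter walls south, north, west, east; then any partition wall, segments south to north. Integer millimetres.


cube([4500, 200, 2750]);
translate([0, 3050, 0]) cube([4500, 200, 2750]);
translate([0, 200, 0]) cube([200, 2850, 2750]);
translate([4300, 200, 0]) cube([200, 2850, 2750]);
translate([2000, 200, 0]) cube([200, 250, 2750]);
translate([2000, 1700, 0]) cube([200, 1350, 2750]);


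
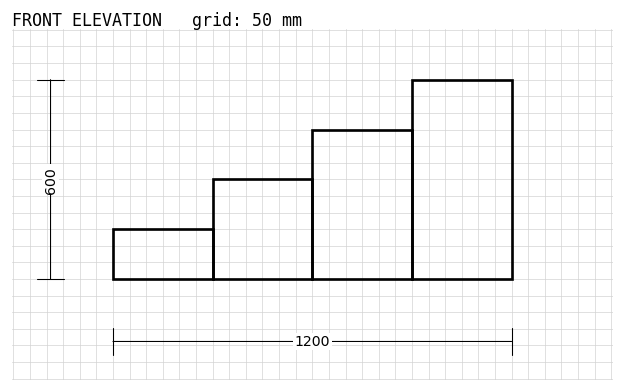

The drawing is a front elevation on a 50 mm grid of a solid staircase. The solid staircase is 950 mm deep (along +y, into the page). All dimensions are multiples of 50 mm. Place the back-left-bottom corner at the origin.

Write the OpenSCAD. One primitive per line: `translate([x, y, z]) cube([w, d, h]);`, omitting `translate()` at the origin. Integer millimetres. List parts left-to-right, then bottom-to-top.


cube([300, 950, 150]);
translate([300, 0, 0]) cube([300, 950, 300]);
translate([600, 0, 0]) cube([300, 950, 450]);
translate([900, 0, 0]) cube([300, 950, 600]);


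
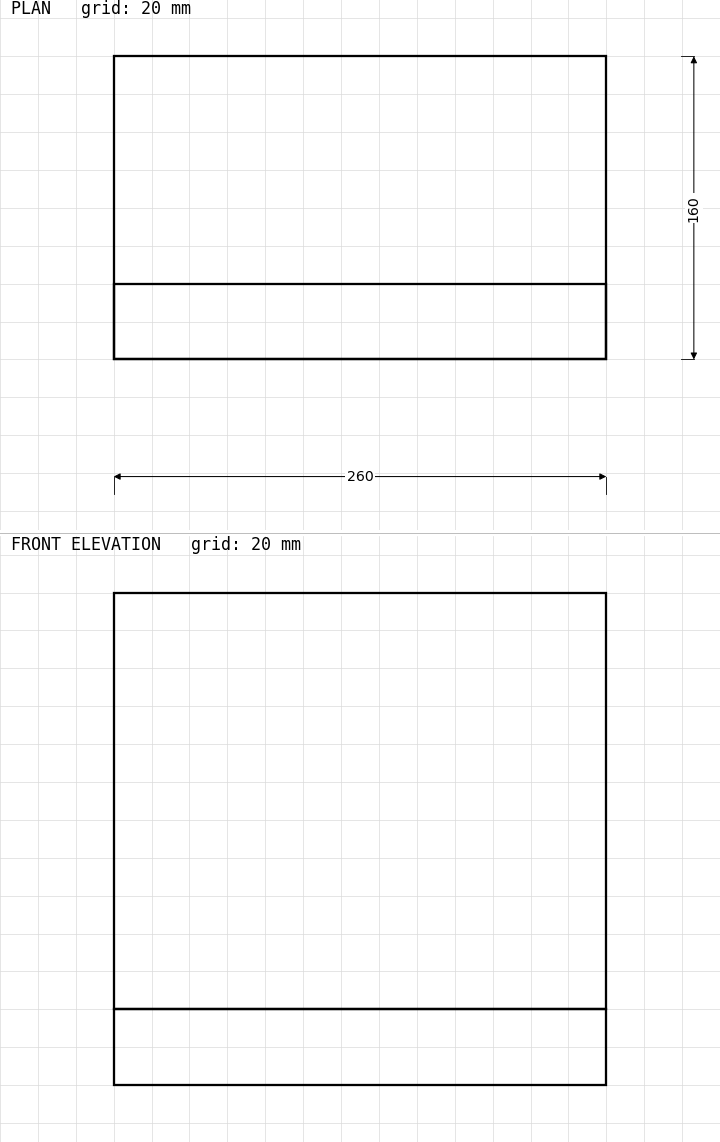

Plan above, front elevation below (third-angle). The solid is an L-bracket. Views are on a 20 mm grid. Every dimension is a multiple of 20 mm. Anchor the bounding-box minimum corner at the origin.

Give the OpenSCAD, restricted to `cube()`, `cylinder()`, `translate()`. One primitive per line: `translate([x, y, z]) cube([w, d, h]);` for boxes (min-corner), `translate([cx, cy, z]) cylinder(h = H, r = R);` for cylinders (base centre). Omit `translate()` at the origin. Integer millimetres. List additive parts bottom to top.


cube([260, 160, 40]);
translate([0, 0, 40]) cube([260, 40, 220]);
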